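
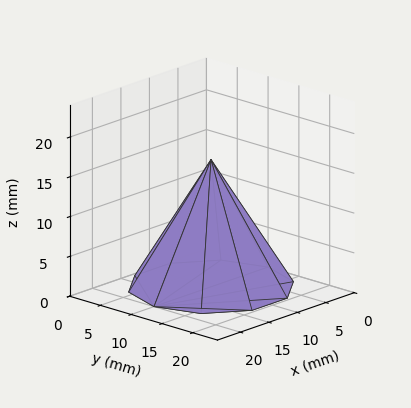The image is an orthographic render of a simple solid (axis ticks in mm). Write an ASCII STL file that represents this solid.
Reading the render: the shape is a regular 10-sided pyramid, base circumscribed radius ≈ 10 mm, apex at z ≈ 16 mm (dimensions read to the nearest mm from the axis ticks). For the STL, each face is triangulated and given an outward normal.

solid part
  facet normal 0.0000 0.0000 -1.0000
    outer loop
      vertex 13.090 19.511 0.000
      vertex 18.090 15.878 0.000
      vertex 20.000 10.000 0.000
    endloop
  endfacet
  facet normal 0.0000 0.0000 -1.0000
    outer loop
      vertex 6.910 19.511 0.000
      vertex 13.090 19.511 0.000
      vertex 20.000 10.000 0.000
    endloop
  endfacet
  facet normal 0.0000 0.0000 -1.0000
    outer loop
      vertex 1.910 15.878 0.000
      vertex 6.910 19.511 0.000
      vertex 20.000 10.000 0.000
    endloop
  endfacet
  facet normal 0.0000 0.0000 -1.0000
    outer loop
      vertex 0.000 10.000 0.000
      vertex 1.910 15.878 0.000
      vertex 20.000 10.000 0.000
    endloop
  endfacet
  facet normal 0.0000 0.0000 -1.0000
    outer loop
      vertex 1.910 4.122 0.000
      vertex 0.000 10.000 0.000
      vertex 20.000 10.000 0.000
    endloop
  endfacet
  facet normal 0.0000 0.0000 -1.0000
    outer loop
      vertex 6.910 0.489 0.000
      vertex 1.910 4.122 0.000
      vertex 20.000 10.000 0.000
    endloop
  endfacet
  facet normal 0.0000 0.0000 -1.0000
    outer loop
      vertex 13.090 0.489 0.000
      vertex 6.910 0.489 0.000
      vertex 20.000 10.000 0.000
    endloop
  endfacet
  facet normal 0.0000 0.0000 -1.0000
    outer loop
      vertex 18.090 4.122 0.000
      vertex 13.090 0.489 0.000
      vertex 20.000 10.000 0.000
    endloop
  endfacet
  facet normal 0.8175 0.2656 0.5110
    outer loop
      vertex 20.000 10.000 0.000
      vertex 18.090 15.878 0.000
      vertex 10.000 10.000 16.000
    endloop
  endfacet
  facet normal 0.5053 0.6954 0.5110
    outer loop
      vertex 18.090 15.878 0.000
      vertex 13.090 19.511 0.000
      vertex 10.000 10.000 16.000
    endloop
  endfacet
  facet normal 0.0000 0.8596 0.5110
    outer loop
      vertex 13.090 19.511 0.000
      vertex 6.910 19.511 0.000
      vertex 10.000 10.000 16.000
    endloop
  endfacet
  facet normal -0.5053 0.6954 0.5110
    outer loop
      vertex 6.910 19.511 0.000
      vertex 1.910 15.878 0.000
      vertex 10.000 10.000 16.000
    endloop
  endfacet
  facet normal -0.8175 0.2656 0.5110
    outer loop
      vertex 1.910 15.878 0.000
      vertex 0.000 10.000 0.000
      vertex 10.000 10.000 16.000
    endloop
  endfacet
  facet normal -0.8175 -0.2656 0.5110
    outer loop
      vertex 0.000 10.000 0.000
      vertex 1.910 4.122 0.000
      vertex 10.000 10.000 16.000
    endloop
  endfacet
  facet normal -0.5053 -0.6954 0.5110
    outer loop
      vertex 1.910 4.122 0.000
      vertex 6.910 0.489 0.000
      vertex 10.000 10.000 16.000
    endloop
  endfacet
  facet normal 0.0000 -0.8596 0.5110
    outer loop
      vertex 6.910 0.489 0.000
      vertex 13.090 0.489 0.000
      vertex 10.000 10.000 16.000
    endloop
  endfacet
  facet normal 0.5053 -0.6954 0.5110
    outer loop
      vertex 13.090 0.489 0.000
      vertex 18.090 4.122 0.000
      vertex 10.000 10.000 16.000
    endloop
  endfacet
  facet normal 0.8175 -0.2656 0.5110
    outer loop
      vertex 18.090 4.122 0.000
      vertex 20.000 10.000 0.000
      vertex 10.000 10.000 16.000
    endloop
  endfacet
endsolid part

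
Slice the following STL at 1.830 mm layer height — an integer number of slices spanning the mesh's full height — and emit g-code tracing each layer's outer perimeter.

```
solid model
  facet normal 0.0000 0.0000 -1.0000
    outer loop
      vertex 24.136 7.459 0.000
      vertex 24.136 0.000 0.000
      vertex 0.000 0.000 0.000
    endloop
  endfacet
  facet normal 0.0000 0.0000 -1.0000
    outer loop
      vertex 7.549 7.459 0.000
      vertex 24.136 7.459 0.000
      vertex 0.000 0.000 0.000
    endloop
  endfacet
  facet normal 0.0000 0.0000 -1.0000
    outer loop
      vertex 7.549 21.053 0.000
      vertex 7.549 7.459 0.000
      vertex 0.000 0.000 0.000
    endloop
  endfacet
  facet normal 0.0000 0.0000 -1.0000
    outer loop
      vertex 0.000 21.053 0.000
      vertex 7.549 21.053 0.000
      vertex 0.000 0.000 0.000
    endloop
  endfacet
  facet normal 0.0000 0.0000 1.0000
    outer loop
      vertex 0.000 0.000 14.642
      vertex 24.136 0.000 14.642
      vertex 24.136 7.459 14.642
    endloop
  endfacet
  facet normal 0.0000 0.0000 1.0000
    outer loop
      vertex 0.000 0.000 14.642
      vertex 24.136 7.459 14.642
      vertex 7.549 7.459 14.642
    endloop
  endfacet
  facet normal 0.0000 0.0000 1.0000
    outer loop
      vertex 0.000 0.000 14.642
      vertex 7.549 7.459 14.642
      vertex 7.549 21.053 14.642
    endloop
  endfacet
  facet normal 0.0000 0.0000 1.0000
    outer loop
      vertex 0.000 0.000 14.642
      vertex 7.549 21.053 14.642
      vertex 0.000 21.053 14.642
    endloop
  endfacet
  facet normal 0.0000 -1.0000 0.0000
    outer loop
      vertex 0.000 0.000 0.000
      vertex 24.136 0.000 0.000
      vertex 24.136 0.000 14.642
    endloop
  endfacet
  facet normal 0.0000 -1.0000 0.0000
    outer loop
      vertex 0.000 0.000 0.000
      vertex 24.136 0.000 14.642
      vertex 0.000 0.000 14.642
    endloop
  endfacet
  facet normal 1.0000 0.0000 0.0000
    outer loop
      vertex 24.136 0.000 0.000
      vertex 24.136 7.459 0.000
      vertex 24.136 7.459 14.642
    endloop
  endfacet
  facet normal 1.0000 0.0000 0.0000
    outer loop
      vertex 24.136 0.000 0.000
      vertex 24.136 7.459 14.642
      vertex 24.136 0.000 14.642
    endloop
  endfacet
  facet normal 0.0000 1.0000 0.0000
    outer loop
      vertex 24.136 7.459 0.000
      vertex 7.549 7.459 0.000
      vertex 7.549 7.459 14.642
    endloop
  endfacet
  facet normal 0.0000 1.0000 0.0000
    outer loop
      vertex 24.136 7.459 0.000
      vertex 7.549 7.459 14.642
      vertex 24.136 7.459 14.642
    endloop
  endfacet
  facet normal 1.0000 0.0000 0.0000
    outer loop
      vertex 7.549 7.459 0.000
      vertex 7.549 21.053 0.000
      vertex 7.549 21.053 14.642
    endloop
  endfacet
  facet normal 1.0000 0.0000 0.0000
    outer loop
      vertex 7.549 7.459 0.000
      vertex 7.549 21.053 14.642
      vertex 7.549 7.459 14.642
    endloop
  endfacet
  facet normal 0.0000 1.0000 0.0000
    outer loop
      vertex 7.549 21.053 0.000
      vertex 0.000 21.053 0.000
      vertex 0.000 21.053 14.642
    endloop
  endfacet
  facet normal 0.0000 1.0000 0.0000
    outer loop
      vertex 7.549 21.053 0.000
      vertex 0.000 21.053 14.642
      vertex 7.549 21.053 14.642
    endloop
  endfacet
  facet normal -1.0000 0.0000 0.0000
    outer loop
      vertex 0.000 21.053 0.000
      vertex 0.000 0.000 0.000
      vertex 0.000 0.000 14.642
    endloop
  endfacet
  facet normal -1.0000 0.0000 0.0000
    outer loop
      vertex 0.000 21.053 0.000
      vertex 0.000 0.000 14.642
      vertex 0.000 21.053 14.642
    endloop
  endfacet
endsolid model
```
; perimeter-only toolpath
G21 ; units = mm
G90 ; absolute positioning
G28 ; home
; layer 1
G0 Z1.830
G0 X0.000 Y0.000
G1 X24.136 Y0.000
G1 X24.136 Y7.459
G1 X7.549 Y7.459
G1 X7.549 Y21.053
G1 X0.000 Y21.053
G1 X0.000 Y0.000
; layer 2
G0 Z3.660
G0 X0.000 Y0.000
G1 X24.136 Y0.000
G1 X24.136 Y7.459
G1 X7.549 Y7.459
G1 X7.549 Y21.053
G1 X0.000 Y21.053
G1 X0.000 Y0.000
; layer 3
G0 Z5.491
G0 X0.000 Y0.000
G1 X24.136 Y0.000
G1 X24.136 Y7.459
G1 X7.549 Y7.459
G1 X7.549 Y21.053
G1 X0.000 Y21.053
G1 X0.000 Y0.000
; layer 4
G0 Z7.321
G0 X0.000 Y0.000
G1 X24.136 Y0.000
G1 X24.136 Y7.459
G1 X7.549 Y7.459
G1 X7.549 Y21.053
G1 X0.000 Y21.053
G1 X0.000 Y0.000
; layer 5
G0 Z9.151
G0 X0.000 Y0.000
G1 X24.136 Y0.000
G1 X24.136 Y7.459
G1 X7.549 Y7.459
G1 X7.549 Y21.053
G1 X0.000 Y21.053
G1 X0.000 Y0.000
; layer 6
G0 Z10.982
G0 X0.000 Y0.000
G1 X24.136 Y0.000
G1 X24.136 Y7.459
G1 X7.549 Y7.459
G1 X7.549 Y21.053
G1 X0.000 Y21.053
G1 X0.000 Y0.000
; layer 7
G0 Z12.812
G0 X0.000 Y0.000
G1 X24.136 Y0.000
G1 X24.136 Y7.459
G1 X7.549 Y7.459
G1 X7.549 Y21.053
G1 X0.000 Y21.053
G1 X0.000 Y0.000
; layer 8
G0 Z14.642
G0 X0.000 Y0.000
G1 X24.136 Y0.000
G1 X24.136 Y7.459
G1 X7.549 Y7.459
G1 X7.549 Y21.053
G1 X0.000 Y21.053
G1 X0.000 Y0.000
M2 ; end

The solid is an L-shaped prism: outer 24.1 × 21.1 mm, arm thicknesses ≈ 7.46 mm (horizontal) and 7.55 mm (vertical), extruded 14.6 mm in z. Slicing at Δz = 1.830 mm — 8 equal slices spanning the solid's height, so layer i sits at z = i·h/8 — gives 8 non-empty perimeters. Each is a 6-segment closed polygon; G0 lifts to the layer z and rapids to the start vertex, then G1 traces the edges.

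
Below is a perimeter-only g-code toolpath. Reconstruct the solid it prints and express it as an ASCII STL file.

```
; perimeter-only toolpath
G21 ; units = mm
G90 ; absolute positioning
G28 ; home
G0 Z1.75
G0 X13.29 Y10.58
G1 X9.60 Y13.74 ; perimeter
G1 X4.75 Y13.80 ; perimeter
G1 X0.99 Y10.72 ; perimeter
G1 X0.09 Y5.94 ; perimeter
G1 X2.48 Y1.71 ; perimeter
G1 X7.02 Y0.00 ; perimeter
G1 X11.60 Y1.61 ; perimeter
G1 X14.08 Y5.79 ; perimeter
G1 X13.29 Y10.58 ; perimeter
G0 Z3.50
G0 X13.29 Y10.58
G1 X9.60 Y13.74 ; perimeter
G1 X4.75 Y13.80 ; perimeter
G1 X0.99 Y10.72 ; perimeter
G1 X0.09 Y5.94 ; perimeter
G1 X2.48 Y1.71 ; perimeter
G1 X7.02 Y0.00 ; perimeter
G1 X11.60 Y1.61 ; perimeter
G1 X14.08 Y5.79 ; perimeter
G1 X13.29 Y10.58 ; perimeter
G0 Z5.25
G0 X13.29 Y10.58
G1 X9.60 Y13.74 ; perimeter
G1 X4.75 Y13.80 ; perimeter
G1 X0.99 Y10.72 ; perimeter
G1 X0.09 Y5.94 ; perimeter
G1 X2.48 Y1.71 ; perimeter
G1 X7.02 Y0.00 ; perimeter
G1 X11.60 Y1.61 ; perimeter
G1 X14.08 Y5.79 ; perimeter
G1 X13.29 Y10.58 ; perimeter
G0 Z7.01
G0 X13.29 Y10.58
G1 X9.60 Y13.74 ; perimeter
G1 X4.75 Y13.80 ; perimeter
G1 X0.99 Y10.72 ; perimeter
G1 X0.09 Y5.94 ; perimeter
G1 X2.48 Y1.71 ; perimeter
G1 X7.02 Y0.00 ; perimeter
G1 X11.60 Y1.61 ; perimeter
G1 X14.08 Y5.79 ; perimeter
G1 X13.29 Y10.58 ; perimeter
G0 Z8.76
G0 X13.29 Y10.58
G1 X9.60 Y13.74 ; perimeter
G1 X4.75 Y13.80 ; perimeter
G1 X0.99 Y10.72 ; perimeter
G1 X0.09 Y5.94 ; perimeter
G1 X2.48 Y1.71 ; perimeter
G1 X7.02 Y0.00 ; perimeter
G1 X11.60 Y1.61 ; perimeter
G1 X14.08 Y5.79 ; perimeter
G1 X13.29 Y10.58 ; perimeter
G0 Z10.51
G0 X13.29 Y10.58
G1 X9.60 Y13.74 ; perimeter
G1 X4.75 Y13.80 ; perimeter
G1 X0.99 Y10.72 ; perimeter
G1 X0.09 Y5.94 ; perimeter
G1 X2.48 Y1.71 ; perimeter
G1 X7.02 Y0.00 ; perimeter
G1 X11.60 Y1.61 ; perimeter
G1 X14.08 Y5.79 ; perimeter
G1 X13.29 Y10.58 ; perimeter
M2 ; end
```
solid part
  facet normal 0.0000 0.0000 -1.0000
    outer loop
      vertex 4.75 13.80 0.00
      vertex 9.60 13.74 0.00
      vertex 13.29 10.58 0.00
    endloop
  endfacet
  facet normal 0.0000 0.0000 -1.0000
    outer loop
      vertex 0.99 10.72 0.00
      vertex 4.75 13.80 0.00
      vertex 13.29 10.58 0.00
    endloop
  endfacet
  facet normal 0.0000 0.0000 -1.0000
    outer loop
      vertex 0.09 5.94 0.00
      vertex 0.99 10.72 0.00
      vertex 13.29 10.58 0.00
    endloop
  endfacet
  facet normal 0.0000 0.0000 -1.0000
    outer loop
      vertex 2.48 1.71 0.00
      vertex 0.09 5.94 0.00
      vertex 13.29 10.58 0.00
    endloop
  endfacet
  facet normal 0.0000 0.0000 -1.0000
    outer loop
      vertex 7.02 0.00 0.00
      vertex 2.48 1.71 0.00
      vertex 13.29 10.58 0.00
    endloop
  endfacet
  facet normal 0.0000 0.0000 -1.0000
    outer loop
      vertex 11.60 1.61 0.00
      vertex 7.02 0.00 0.00
      vertex 13.29 10.58 0.00
    endloop
  endfacet
  facet normal 0.0000 0.0000 -1.0000
    outer loop
      vertex 14.08 5.79 0.00
      vertex 11.60 1.61 0.00
      vertex 13.29 10.58 0.00
    endloop
  endfacet
  facet normal 0.0000 0.0000 1.0000
    outer loop
      vertex 13.29 10.58 10.51
      vertex 9.60 13.74 10.51
      vertex 4.75 13.80 10.51
    endloop
  endfacet
  facet normal 0.0000 0.0000 1.0000
    outer loop
      vertex 13.29 10.58 10.51
      vertex 4.75 13.80 10.51
      vertex 0.99 10.72 10.51
    endloop
  endfacet
  facet normal 0.0000 0.0000 1.0000
    outer loop
      vertex 13.29 10.58 10.51
      vertex 0.99 10.72 10.51
      vertex 0.09 5.94 10.51
    endloop
  endfacet
  facet normal 0.0000 0.0000 1.0000
    outer loop
      vertex 13.29 10.58 10.51
      vertex 0.09 5.94 10.51
      vertex 2.48 1.71 10.51
    endloop
  endfacet
  facet normal 0.0000 0.0000 1.0000
    outer loop
      vertex 13.29 10.58 10.51
      vertex 2.48 1.71 10.51
      vertex 7.02 0.00 10.51
    endloop
  endfacet
  facet normal 0.0000 0.0000 1.0000
    outer loop
      vertex 13.29 10.58 10.51
      vertex 7.02 0.00 10.51
      vertex 11.60 1.61 10.51
    endloop
  endfacet
  facet normal 0.0000 0.0000 1.0000
    outer loop
      vertex 13.29 10.58 10.51
      vertex 11.60 1.61 10.51
      vertex 14.08 5.79 10.51
    endloop
  endfacet
  facet normal 0.6505 0.7595 0.0000
    outer loop
      vertex 13.29 10.58 0.00
      vertex 9.60 13.74 0.00
      vertex 9.60 13.74 10.51
    endloop
  endfacet
  facet normal 0.6505 0.7595 0.0000
    outer loop
      vertex 13.29 10.58 0.00
      vertex 9.60 13.74 10.51
      vertex 13.29 10.58 10.51
    endloop
  endfacet
  facet normal 0.0124 0.9999 0.0000
    outer loop
      vertex 9.60 13.74 0.00
      vertex 4.75 13.80 0.00
      vertex 4.75 13.80 10.51
    endloop
  endfacet
  facet normal 0.0124 0.9999 0.0000
    outer loop
      vertex 9.60 13.74 0.00
      vertex 4.75 13.80 10.51
      vertex 9.60 13.74 10.51
    endloop
  endfacet
  facet normal -0.6337 0.7736 0.0000
    outer loop
      vertex 4.75 13.80 0.00
      vertex 0.99 10.72 0.00
      vertex 0.99 10.72 10.51
    endloop
  endfacet
  facet normal -0.6337 0.7736 0.0000
    outer loop
      vertex 4.75 13.80 0.00
      vertex 0.99 10.72 10.51
      vertex 4.75 13.80 10.51
    endloop
  endfacet
  facet normal -0.9827 0.1850 0.0000
    outer loop
      vertex 0.99 10.72 0.00
      vertex 0.09 5.94 0.00
      vertex 0.09 5.94 10.51
    endloop
  endfacet
  facet normal -0.9827 0.1850 0.0000
    outer loop
      vertex 0.99 10.72 0.00
      vertex 0.09 5.94 10.51
      vertex 0.99 10.72 10.51
    endloop
  endfacet
  facet normal -0.8706 -0.4919 0.0000
    outer loop
      vertex 0.09 5.94 0.00
      vertex 2.48 1.71 0.00
      vertex 2.48 1.71 10.51
    endloop
  endfacet
  facet normal -0.8706 -0.4919 0.0000
    outer loop
      vertex 0.09 5.94 0.00
      vertex 2.48 1.71 10.51
      vertex 0.09 5.94 10.51
    endloop
  endfacet
  facet normal -0.3525 -0.9358 0.0000
    outer loop
      vertex 2.48 1.71 0.00
      vertex 7.02 0.00 0.00
      vertex 7.02 0.00 10.51
    endloop
  endfacet
  facet normal -0.3525 -0.9358 0.0000
    outer loop
      vertex 2.48 1.71 0.00
      vertex 7.02 0.00 10.51
      vertex 2.48 1.71 10.51
    endloop
  endfacet
  facet normal 0.3316 -0.9434 0.0000
    outer loop
      vertex 7.02 0.00 0.00
      vertex 11.60 1.61 0.00
      vertex 11.60 1.61 10.51
    endloop
  endfacet
  facet normal 0.3316 -0.9434 0.0000
    outer loop
      vertex 7.02 0.00 0.00
      vertex 11.60 1.61 10.51
      vertex 7.02 0.00 10.51
    endloop
  endfacet
  facet normal 0.8600 -0.5103 0.0000
    outer loop
      vertex 11.60 1.61 0.00
      vertex 14.08 5.79 0.00
      vertex 14.08 5.79 10.51
    endloop
  endfacet
  facet normal 0.8600 -0.5103 0.0000
    outer loop
      vertex 11.60 1.61 0.00
      vertex 14.08 5.79 10.51
      vertex 11.60 1.61 10.51
    endloop
  endfacet
  facet normal 0.9867 0.1627 0.0000
    outer loop
      vertex 14.08 5.79 0.00
      vertex 13.29 10.58 0.00
      vertex 13.29 10.58 10.51
    endloop
  endfacet
  facet normal 0.9867 0.1627 0.0000
    outer loop
      vertex 14.08 5.79 0.00
      vertex 13.29 10.58 10.51
      vertex 14.08 5.79 10.51
    endloop
  endfacet
endsolid part

The G0 Z moves step by Δz≈1.75 mm. Every layer's G1 loop is the same polygon, so the solid is a straight extrusion of it from z=0 to z≈10.5. Closing with flat bottom and top caps and triangulating gives 32 facets — a regular 9-sided prism (a cylinder approximated with 9 flat sides), circumscribed radius ≈ 7.1 mm, height ≈ 10.5 mm.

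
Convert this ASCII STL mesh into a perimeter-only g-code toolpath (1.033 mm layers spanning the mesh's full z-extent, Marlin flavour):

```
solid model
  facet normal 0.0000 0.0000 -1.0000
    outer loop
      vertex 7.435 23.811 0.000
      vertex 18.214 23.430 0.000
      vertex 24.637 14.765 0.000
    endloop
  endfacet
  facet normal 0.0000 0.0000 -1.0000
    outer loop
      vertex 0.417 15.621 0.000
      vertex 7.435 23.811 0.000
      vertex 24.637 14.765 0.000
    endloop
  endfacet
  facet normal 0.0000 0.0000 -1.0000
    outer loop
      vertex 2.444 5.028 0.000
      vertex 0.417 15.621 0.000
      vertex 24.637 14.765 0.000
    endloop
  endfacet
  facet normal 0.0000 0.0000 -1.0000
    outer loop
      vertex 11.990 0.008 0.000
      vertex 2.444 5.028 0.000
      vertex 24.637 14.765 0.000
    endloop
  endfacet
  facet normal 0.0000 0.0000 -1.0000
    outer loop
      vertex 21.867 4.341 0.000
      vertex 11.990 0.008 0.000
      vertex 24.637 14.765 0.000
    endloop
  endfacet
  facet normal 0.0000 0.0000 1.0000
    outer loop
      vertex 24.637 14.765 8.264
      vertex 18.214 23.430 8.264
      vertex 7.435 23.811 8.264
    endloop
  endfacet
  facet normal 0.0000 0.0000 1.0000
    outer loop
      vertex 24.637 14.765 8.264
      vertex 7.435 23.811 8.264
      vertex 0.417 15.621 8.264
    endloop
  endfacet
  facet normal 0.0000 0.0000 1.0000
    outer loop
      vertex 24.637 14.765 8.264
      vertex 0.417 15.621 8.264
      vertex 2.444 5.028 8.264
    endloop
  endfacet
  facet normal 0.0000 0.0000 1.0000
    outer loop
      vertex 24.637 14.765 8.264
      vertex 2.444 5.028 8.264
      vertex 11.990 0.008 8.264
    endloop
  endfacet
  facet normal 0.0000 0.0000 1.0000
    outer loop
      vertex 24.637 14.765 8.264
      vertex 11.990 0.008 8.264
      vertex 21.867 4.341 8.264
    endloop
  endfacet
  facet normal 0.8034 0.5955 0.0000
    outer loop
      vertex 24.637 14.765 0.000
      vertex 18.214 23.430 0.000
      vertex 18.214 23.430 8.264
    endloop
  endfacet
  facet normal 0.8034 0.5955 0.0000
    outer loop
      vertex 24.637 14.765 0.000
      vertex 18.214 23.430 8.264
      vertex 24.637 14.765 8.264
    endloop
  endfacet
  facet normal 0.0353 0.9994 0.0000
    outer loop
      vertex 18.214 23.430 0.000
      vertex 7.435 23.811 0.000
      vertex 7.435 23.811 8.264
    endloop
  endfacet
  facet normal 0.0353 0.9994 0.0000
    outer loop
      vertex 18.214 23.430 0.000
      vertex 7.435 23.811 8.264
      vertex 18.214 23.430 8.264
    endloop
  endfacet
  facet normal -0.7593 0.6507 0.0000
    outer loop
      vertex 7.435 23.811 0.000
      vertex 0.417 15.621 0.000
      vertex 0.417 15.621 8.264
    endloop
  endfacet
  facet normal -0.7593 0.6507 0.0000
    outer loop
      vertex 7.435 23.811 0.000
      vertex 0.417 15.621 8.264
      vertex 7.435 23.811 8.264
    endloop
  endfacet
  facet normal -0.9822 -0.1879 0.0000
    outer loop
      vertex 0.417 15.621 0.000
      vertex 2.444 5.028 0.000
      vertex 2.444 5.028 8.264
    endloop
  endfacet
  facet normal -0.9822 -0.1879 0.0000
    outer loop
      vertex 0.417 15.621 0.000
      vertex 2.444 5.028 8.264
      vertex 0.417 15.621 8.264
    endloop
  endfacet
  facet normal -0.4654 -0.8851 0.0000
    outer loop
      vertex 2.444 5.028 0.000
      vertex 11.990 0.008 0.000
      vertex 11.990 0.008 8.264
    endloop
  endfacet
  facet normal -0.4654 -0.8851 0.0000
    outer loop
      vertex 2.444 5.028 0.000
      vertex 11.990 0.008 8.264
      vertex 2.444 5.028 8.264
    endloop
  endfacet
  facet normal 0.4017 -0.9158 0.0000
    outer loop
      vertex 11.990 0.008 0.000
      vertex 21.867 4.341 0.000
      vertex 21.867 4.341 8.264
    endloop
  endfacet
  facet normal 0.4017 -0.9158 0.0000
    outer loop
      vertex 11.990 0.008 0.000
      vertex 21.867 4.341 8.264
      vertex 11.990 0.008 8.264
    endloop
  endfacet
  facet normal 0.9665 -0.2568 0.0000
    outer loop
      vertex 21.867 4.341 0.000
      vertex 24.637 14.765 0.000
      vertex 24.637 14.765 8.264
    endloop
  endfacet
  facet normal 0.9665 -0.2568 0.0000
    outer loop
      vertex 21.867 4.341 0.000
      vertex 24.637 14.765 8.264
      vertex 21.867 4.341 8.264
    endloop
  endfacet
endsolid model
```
; perimeter-only toolpath
G21 ; units = mm
G90 ; absolute positioning
G28 ; home
; layer 1
G0 Z1.033
G0 X24.637 Y14.765
G1 X18.214 Y23.430
G1 X7.435 Y23.811
G1 X0.417 Y15.621
G1 X2.444 Y5.028
G1 X11.990 Y0.008
G1 X21.867 Y4.341
G1 X24.637 Y14.765
; layer 2
G0 Z2.066
G0 X24.637 Y14.765
G1 X18.214 Y23.430
G1 X7.435 Y23.811
G1 X0.417 Y15.621
G1 X2.444 Y5.028
G1 X11.990 Y0.008
G1 X21.867 Y4.341
G1 X24.637 Y14.765
; layer 3
G0 Z3.099
G0 X24.637 Y14.765
G1 X18.214 Y23.430
G1 X7.435 Y23.811
G1 X0.417 Y15.621
G1 X2.444 Y5.028
G1 X11.990 Y0.008
G1 X21.867 Y4.341
G1 X24.637 Y14.765
; layer 4
G0 Z4.132
G0 X24.637 Y14.765
G1 X18.214 Y23.430
G1 X7.435 Y23.811
G1 X0.417 Y15.621
G1 X2.444 Y5.028
G1 X11.990 Y0.008
G1 X21.867 Y4.341
G1 X24.637 Y14.765
; layer 5
G0 Z5.165
G0 X24.637 Y14.765
G1 X18.214 Y23.430
G1 X7.435 Y23.811
G1 X0.417 Y15.621
G1 X2.444 Y5.028
G1 X11.990 Y0.008
G1 X21.867 Y4.341
G1 X24.637 Y14.765
; layer 6
G0 Z6.198
G0 X24.637 Y14.765
G1 X18.214 Y23.430
G1 X7.435 Y23.811
G1 X0.417 Y15.621
G1 X2.444 Y5.028
G1 X11.990 Y0.008
G1 X21.867 Y4.341
G1 X24.637 Y14.765
; layer 7
G0 Z7.231
G0 X24.637 Y14.765
G1 X18.214 Y23.430
G1 X7.435 Y23.811
G1 X0.417 Y15.621
G1 X2.444 Y5.028
G1 X11.990 Y0.008
G1 X21.867 Y4.341
G1 X24.637 Y14.765
; layer 8
G0 Z8.264
G0 X24.637 Y14.765
G1 X18.214 Y23.430
G1 X7.435 Y23.811
G1 X0.417 Y15.621
G1 X2.444 Y5.028
G1 X11.990 Y0.008
G1 X21.867 Y4.341
G1 X24.637 Y14.765
M2 ; end

The solid is a regular 7-sided prism (a cylinder approximated with 7 flat sides), circumscribed radius ≈ 12.4 mm, height ≈ 8.26 mm. Slicing at Δz = 1.033 mm — 8 equal slices spanning the solid's height, so layer i sits at z = i·h/8 — gives 8 non-empty perimeters. Each is a 7-segment closed polygon; G0 lifts to the layer z and rapids to the start vertex, then G1 traces the edges.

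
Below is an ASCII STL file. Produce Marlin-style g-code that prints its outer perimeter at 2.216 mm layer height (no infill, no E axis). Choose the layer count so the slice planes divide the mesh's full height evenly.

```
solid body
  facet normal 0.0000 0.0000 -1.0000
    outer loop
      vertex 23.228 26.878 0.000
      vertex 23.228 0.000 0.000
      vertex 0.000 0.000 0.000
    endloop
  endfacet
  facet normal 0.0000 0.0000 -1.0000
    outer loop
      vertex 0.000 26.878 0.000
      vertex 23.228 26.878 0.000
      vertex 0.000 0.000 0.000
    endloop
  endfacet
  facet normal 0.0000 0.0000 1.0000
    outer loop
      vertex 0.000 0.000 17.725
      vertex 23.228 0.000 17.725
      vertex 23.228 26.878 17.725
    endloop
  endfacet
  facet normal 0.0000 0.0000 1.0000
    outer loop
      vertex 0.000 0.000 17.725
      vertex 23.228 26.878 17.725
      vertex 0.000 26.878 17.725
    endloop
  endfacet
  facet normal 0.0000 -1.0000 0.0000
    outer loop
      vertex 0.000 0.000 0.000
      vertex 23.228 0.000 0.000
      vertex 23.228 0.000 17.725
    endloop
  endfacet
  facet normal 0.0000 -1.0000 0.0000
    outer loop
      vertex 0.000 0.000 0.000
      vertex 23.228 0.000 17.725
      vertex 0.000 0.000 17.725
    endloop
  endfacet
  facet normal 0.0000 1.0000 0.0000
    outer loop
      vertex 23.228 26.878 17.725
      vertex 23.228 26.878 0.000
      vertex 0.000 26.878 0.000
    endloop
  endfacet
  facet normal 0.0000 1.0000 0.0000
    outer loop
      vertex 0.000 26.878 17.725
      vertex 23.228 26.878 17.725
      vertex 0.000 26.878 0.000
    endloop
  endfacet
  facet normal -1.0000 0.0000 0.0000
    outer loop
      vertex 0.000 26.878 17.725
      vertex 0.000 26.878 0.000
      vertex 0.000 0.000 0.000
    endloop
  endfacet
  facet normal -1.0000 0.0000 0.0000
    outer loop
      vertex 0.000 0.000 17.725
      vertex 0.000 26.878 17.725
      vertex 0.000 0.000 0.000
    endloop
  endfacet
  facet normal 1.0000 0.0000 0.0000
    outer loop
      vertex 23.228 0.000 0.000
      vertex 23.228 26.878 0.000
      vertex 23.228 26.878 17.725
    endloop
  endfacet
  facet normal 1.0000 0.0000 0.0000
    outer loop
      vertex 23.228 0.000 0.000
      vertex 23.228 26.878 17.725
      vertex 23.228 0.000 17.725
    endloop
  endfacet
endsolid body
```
; perimeter-only toolpath
G21 ; units = mm
G90 ; absolute positioning
G28 ; home
; layer 1
G0 Z2.216
G0 X0.000 Y0.000
G1 X23.228 Y0.000
G1 X23.228 Y26.878
G1 X0.000 Y26.878
G1 X0.000 Y0.000
; layer 2
G0 Z4.431
G0 X0.000 Y0.000
G1 X23.228 Y0.000
G1 X23.228 Y26.878
G1 X0.000 Y26.878
G1 X0.000 Y0.000
; layer 3
G0 Z6.647
G0 X0.000 Y0.000
G1 X23.228 Y0.000
G1 X23.228 Y26.878
G1 X0.000 Y26.878
G1 X0.000 Y0.000
; layer 4
G0 Z8.863
G0 X0.000 Y0.000
G1 X23.228 Y0.000
G1 X23.228 Y26.878
G1 X0.000 Y26.878
G1 X0.000 Y0.000
; layer 5
G0 Z11.078
G0 X0.000 Y0.000
G1 X23.228 Y0.000
G1 X23.228 Y26.878
G1 X0.000 Y26.878
G1 X0.000 Y0.000
; layer 6
G0 Z13.294
G0 X0.000 Y0.000
G1 X23.228 Y0.000
G1 X23.228 Y26.878
G1 X0.000 Y26.878
G1 X0.000 Y0.000
; layer 7
G0 Z15.509
G0 X0.000 Y0.000
G1 X23.228 Y0.000
G1 X23.228 Y26.878
G1 X0.000 Y26.878
G1 X0.000 Y0.000
; layer 8
G0 Z17.725
G0 X0.000 Y0.000
G1 X23.228 Y0.000
G1 X23.228 Y26.878
G1 X0.000 Y26.878
G1 X0.000 Y0.000
M2 ; end

The solid is a rectangular box, roughly 23.2 × 26.9 mm footprint and 17.7 mm tall. Slicing at Δz = 2.216 mm — 8 equal slices spanning the solid's height, so layer i sits at z = i·h/8 — gives 8 non-empty perimeters. Each is a 4-segment closed polygon; G0 lifts to the layer z and rapids to the start vertex, then G1 traces the edges.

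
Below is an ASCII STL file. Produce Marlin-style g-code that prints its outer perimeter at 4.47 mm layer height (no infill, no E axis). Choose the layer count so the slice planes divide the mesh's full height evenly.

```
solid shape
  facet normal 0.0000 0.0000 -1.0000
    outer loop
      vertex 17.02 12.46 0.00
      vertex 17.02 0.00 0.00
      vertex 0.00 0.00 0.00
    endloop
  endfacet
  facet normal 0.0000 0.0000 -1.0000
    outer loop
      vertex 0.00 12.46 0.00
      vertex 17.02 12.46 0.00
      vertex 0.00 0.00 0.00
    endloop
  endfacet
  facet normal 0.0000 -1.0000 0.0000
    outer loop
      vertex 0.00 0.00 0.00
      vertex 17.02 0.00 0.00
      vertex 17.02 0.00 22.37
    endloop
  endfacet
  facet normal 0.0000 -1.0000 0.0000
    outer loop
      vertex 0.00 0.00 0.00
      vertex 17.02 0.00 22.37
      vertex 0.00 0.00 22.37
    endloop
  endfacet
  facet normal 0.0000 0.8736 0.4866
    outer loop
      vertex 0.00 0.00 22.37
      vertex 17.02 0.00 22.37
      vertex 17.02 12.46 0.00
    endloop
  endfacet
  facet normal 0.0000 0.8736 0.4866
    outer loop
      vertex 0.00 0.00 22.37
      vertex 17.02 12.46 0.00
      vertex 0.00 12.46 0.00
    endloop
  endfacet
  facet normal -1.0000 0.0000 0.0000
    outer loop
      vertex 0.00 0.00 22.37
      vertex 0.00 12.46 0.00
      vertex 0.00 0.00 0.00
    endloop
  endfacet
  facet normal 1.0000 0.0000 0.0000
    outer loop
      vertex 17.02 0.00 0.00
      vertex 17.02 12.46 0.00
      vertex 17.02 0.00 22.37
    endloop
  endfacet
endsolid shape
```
; perimeter-only toolpath
G21 ; units = mm
G90 ; absolute positioning
G28 ; home
; layer 1
G0 Z4.47
G0 X0.00 Y0.00
G1 X17.02 Y0.00
G1 X17.02 Y9.97
G1 X0.00 Y9.97
G1 X0.00 Y0.00
; layer 2
G0 Z8.95
G0 X0.00 Y0.00
G1 X17.02 Y0.00
G1 X17.02 Y7.48
G1 X0.00 Y7.48
G1 X0.00 Y0.00
; layer 3
G0 Z13.42
G0 X0.00 Y0.00
G1 X17.02 Y0.00
G1 X17.02 Y4.98
G1 X0.00 Y4.98
G1 X0.00 Y0.00
; layer 4
G0 Z17.90
G0 X0.00 Y0.00
G1 X17.02 Y0.00
G1 X17.02 Y2.49
G1 X0.00 Y2.49
G1 X0.00 Y0.00
M2 ; end

The solid is a wedge (ramp): 17 × 12.5 mm base, rising to 22.4 mm along the y=0 edge and sloping linearly to z=0 at y=12.5. Slicing at Δz = 4.47 mm — 5 equal slices spanning the solid's height, so layer i sits at z = i·h/5 — gives 4 non-empty perimeters. Each is a 4-segment closed polygon; G0 lifts to the layer z and rapids to the start vertex, then G1 traces the edges. The cross-section shrinks linearly with z (the slice at the apex is degenerate and omitted).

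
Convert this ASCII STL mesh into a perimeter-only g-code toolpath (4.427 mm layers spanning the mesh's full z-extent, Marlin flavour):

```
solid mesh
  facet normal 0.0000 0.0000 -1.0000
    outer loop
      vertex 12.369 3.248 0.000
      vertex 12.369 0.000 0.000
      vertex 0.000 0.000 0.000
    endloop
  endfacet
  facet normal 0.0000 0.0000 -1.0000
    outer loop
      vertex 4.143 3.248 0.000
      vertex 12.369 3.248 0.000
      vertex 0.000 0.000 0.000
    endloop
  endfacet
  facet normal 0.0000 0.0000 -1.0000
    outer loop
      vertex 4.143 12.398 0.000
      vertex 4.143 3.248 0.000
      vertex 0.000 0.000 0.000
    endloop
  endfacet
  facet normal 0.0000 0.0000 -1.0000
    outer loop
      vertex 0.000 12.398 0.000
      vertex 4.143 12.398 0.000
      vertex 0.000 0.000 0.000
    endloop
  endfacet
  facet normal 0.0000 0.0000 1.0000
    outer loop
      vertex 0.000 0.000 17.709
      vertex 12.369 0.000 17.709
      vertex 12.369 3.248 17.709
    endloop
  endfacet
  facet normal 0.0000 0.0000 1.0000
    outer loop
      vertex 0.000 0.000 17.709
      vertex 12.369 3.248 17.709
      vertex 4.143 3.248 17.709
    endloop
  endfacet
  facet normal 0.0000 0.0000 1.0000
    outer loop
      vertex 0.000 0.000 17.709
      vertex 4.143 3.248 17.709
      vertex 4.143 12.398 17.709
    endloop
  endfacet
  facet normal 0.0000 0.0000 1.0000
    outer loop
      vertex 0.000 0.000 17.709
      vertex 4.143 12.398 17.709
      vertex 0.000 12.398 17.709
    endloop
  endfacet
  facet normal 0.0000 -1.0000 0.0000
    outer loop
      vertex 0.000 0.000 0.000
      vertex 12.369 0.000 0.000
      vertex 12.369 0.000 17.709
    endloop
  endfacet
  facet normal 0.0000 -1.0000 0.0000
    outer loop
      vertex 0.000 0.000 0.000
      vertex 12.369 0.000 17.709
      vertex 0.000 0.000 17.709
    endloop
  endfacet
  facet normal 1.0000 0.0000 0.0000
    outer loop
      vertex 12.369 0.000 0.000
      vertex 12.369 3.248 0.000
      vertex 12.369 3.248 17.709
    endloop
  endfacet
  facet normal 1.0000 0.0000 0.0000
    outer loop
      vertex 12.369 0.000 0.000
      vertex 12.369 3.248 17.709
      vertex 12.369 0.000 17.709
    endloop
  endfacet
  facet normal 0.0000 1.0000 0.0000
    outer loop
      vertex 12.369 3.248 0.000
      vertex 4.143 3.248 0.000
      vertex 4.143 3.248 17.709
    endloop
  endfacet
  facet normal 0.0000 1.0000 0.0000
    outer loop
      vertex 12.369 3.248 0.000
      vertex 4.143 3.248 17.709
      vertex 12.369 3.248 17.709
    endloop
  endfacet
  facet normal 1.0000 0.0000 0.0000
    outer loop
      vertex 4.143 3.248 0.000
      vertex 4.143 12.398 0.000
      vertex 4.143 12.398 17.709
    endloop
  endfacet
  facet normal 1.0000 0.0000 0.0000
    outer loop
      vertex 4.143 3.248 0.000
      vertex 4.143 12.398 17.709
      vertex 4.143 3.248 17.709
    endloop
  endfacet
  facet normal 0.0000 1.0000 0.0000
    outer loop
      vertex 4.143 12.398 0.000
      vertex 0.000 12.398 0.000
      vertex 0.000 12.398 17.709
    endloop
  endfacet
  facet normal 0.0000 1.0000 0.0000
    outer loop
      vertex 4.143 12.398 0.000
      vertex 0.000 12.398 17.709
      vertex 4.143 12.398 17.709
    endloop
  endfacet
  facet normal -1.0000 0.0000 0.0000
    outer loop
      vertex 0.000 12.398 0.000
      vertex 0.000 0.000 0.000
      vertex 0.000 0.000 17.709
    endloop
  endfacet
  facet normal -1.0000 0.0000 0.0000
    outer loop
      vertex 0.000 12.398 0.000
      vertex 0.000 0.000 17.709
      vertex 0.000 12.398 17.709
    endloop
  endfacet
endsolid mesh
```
; perimeter-only toolpath
G21 ; units = mm
G90 ; absolute positioning
G28 ; home
; layer 1
G0 Z4.427
G0 X0.000 Y0.000
G1 X12.369 Y0.000
G1 X12.369 Y3.248
G1 X4.143 Y3.248
G1 X4.143 Y12.398
G1 X0.000 Y12.398
G1 X0.000 Y0.000
; layer 2
G0 Z8.854
G0 X0.000 Y0.000
G1 X12.369 Y0.000
G1 X12.369 Y3.248
G1 X4.143 Y3.248
G1 X4.143 Y12.398
G1 X0.000 Y12.398
G1 X0.000 Y0.000
; layer 3
G0 Z13.282
G0 X0.000 Y0.000
G1 X12.369 Y0.000
G1 X12.369 Y3.248
G1 X4.143 Y3.248
G1 X4.143 Y12.398
G1 X0.000 Y12.398
G1 X0.000 Y0.000
; layer 4
G0 Z17.709
G0 X0.000 Y0.000
G1 X12.369 Y0.000
G1 X12.369 Y3.248
G1 X4.143 Y3.248
G1 X4.143 Y12.398
G1 X0.000 Y12.398
G1 X0.000 Y0.000
M2 ; end

The solid is an L-shaped prism: outer 12.4 × 12.4 mm, arm thicknesses ≈ 3.25 mm (horizontal) and 4.14 mm (vertical), extruded 17.7 mm in z. Slicing at Δz = 4.427 mm — 4 equal slices spanning the solid's height, so layer i sits at z = i·h/4 — gives 4 non-empty perimeters. Each is a 6-segment closed polygon; G0 lifts to the layer z and rapids to the start vertex, then G1 traces the edges.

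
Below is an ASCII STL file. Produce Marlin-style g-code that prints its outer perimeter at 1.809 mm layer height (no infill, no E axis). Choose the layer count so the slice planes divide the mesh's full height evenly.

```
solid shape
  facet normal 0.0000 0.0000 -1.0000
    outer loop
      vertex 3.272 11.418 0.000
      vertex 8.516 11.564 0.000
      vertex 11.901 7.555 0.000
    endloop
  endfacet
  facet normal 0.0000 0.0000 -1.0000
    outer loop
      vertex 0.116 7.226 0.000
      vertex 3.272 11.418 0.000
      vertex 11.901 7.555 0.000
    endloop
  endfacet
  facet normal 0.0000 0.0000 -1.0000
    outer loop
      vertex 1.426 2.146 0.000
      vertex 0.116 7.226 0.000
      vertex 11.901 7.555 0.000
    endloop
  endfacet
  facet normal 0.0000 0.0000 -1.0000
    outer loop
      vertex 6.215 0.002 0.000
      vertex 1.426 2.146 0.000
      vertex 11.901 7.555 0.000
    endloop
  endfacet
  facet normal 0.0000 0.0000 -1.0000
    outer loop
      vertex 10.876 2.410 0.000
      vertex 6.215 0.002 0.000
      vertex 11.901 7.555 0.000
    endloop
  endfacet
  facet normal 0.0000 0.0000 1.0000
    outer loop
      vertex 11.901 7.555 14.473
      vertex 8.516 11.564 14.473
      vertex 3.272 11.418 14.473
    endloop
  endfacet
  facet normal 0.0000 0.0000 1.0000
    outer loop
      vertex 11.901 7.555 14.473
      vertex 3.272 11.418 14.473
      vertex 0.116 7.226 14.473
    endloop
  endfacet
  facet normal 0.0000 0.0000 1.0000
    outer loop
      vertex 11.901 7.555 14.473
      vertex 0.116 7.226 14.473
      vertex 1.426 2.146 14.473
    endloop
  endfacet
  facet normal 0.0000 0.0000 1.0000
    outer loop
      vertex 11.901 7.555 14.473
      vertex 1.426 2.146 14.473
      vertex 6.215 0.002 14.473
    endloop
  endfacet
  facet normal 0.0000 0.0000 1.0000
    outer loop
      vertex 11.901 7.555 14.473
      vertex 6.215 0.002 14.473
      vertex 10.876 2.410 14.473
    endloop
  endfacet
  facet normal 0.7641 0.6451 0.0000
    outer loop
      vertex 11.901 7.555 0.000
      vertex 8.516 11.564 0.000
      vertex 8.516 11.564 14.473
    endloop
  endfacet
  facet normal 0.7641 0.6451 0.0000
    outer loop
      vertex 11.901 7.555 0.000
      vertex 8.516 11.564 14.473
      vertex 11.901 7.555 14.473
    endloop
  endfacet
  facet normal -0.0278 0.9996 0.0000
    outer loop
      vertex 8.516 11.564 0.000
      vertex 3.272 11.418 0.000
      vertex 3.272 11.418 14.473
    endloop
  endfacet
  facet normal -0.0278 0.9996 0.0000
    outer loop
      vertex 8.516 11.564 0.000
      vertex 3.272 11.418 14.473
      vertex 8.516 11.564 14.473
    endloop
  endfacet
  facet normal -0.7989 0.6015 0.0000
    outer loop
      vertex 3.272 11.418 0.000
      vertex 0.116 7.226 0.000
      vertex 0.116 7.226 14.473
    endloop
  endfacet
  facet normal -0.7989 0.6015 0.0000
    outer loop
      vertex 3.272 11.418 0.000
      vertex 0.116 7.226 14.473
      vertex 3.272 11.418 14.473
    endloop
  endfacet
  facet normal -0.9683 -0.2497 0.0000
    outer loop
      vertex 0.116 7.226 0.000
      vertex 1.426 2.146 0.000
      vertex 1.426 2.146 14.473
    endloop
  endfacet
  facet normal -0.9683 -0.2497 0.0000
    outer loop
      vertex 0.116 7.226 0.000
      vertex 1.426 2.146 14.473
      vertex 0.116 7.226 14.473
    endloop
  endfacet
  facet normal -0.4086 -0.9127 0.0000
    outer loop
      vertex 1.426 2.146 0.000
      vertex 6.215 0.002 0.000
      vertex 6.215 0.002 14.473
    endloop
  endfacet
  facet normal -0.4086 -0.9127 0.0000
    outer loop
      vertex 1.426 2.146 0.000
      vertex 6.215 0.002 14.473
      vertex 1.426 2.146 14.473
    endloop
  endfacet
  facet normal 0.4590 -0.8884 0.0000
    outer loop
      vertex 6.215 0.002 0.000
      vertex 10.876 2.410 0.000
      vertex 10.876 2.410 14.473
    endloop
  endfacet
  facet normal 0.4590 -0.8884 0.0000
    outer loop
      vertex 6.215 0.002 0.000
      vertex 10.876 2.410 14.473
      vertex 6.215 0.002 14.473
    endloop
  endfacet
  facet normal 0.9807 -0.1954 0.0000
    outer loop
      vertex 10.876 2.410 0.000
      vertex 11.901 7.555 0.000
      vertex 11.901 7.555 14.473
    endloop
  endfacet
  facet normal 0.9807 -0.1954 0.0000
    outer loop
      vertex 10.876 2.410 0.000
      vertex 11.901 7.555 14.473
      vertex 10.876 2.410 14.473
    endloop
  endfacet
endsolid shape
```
; perimeter-only toolpath
G21 ; units = mm
G90 ; absolute positioning
G28 ; home
; layer 1
G0 Z1.809
G0 X11.901 Y7.555
G1 X8.516 Y11.564
G1 X3.272 Y11.418
G1 X0.116 Y7.226
G1 X1.426 Y2.146
G1 X6.215 Y0.002
G1 X10.876 Y2.410
G1 X11.901 Y7.555
; layer 2
G0 Z3.618
G0 X11.901 Y7.555
G1 X8.516 Y11.564
G1 X3.272 Y11.418
G1 X0.116 Y7.226
G1 X1.426 Y2.146
G1 X6.215 Y0.002
G1 X10.876 Y2.410
G1 X11.901 Y7.555
; layer 3
G0 Z5.427
G0 X11.901 Y7.555
G1 X8.516 Y11.564
G1 X3.272 Y11.418
G1 X0.116 Y7.226
G1 X1.426 Y2.146
G1 X6.215 Y0.002
G1 X10.876 Y2.410
G1 X11.901 Y7.555
; layer 4
G0 Z7.237
G0 X11.901 Y7.555
G1 X8.516 Y11.564
G1 X3.272 Y11.418
G1 X0.116 Y7.226
G1 X1.426 Y2.146
G1 X6.215 Y0.002
G1 X10.876 Y2.410
G1 X11.901 Y7.555
; layer 5
G0 Z9.046
G0 X11.901 Y7.555
G1 X8.516 Y11.564
G1 X3.272 Y11.418
G1 X0.116 Y7.226
G1 X1.426 Y2.146
G1 X6.215 Y0.002
G1 X10.876 Y2.410
G1 X11.901 Y7.555
; layer 6
G0 Z10.855
G0 X11.901 Y7.555
G1 X8.516 Y11.564
G1 X3.272 Y11.418
G1 X0.116 Y7.226
G1 X1.426 Y2.146
G1 X6.215 Y0.002
G1 X10.876 Y2.410
G1 X11.901 Y7.555
; layer 7
G0 Z12.664
G0 X11.901 Y7.555
G1 X8.516 Y11.564
G1 X3.272 Y11.418
G1 X0.116 Y7.226
G1 X1.426 Y2.146
G1 X6.215 Y0.002
G1 X10.876 Y2.410
G1 X11.901 Y7.555
; layer 8
G0 Z14.473
G0 X11.901 Y7.555
G1 X8.516 Y11.564
G1 X3.272 Y11.418
G1 X0.116 Y7.226
G1 X1.426 Y2.146
G1 X6.215 Y0.002
G1 X10.876 Y2.410
G1 X11.901 Y7.555
M2 ; end

The solid is a regular 7-sided prism (a cylinder approximated with 7 flat sides), circumscribed radius ≈ 6.05 mm, height ≈ 14.5 mm. Slicing at Δz = 1.809 mm — 8 equal slices spanning the solid's height, so layer i sits at z = i·h/8 — gives 8 non-empty perimeters. Each is a 7-segment closed polygon; G0 lifts to the layer z and rapids to the start vertex, then G1 traces the edges.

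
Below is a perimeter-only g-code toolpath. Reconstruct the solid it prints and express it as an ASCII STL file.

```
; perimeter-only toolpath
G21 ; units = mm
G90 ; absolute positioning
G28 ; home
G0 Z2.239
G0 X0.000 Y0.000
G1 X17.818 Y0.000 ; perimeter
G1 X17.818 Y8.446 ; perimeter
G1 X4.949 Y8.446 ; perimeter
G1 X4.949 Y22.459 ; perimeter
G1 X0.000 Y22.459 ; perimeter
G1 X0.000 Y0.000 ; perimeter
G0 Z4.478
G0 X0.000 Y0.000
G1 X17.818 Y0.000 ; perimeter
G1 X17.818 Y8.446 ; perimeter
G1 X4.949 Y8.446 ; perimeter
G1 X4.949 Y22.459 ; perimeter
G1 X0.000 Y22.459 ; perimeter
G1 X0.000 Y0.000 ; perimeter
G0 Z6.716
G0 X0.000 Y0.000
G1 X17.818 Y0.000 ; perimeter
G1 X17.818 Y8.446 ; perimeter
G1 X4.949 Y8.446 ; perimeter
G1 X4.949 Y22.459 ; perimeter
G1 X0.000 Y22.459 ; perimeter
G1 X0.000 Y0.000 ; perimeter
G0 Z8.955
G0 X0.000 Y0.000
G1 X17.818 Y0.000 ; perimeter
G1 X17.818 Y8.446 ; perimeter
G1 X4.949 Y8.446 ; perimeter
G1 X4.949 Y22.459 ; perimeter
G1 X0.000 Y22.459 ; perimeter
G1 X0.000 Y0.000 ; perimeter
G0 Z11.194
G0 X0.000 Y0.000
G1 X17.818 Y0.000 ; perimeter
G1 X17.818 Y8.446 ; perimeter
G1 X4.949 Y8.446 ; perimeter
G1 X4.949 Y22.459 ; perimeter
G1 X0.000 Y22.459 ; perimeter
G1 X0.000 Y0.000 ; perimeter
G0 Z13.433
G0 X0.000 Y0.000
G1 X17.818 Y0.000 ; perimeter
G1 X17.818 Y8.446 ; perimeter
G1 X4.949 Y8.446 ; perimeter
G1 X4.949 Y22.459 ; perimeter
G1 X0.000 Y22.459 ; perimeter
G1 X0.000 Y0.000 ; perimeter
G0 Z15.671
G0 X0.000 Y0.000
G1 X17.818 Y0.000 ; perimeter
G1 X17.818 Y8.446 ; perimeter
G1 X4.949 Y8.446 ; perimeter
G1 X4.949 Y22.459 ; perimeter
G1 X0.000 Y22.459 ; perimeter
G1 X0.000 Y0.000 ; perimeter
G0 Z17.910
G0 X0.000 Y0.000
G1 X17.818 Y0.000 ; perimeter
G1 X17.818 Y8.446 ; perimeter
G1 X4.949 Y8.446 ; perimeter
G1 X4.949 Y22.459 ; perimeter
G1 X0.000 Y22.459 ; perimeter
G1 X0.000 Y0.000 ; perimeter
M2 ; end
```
solid part
  facet normal 0.0000 0.0000 -1.0000
    outer loop
      vertex 17.818 8.446 0.000
      vertex 17.818 0.000 0.000
      vertex 0.000 0.000 0.000
    endloop
  endfacet
  facet normal 0.0000 0.0000 -1.0000
    outer loop
      vertex 4.949 8.446 0.000
      vertex 17.818 8.446 0.000
      vertex 0.000 0.000 0.000
    endloop
  endfacet
  facet normal 0.0000 0.0000 -1.0000
    outer loop
      vertex 4.949 22.459 0.000
      vertex 4.949 8.446 0.000
      vertex 0.000 0.000 0.000
    endloop
  endfacet
  facet normal 0.0000 0.0000 -1.0000
    outer loop
      vertex 0.000 22.459 0.000
      vertex 4.949 22.459 0.000
      vertex 0.000 0.000 0.000
    endloop
  endfacet
  facet normal 0.0000 0.0000 1.0000
    outer loop
      vertex 0.000 0.000 17.910
      vertex 17.818 0.000 17.910
      vertex 17.818 8.446 17.910
    endloop
  endfacet
  facet normal 0.0000 0.0000 1.0000
    outer loop
      vertex 0.000 0.000 17.910
      vertex 17.818 8.446 17.910
      vertex 4.949 8.446 17.910
    endloop
  endfacet
  facet normal 0.0000 0.0000 1.0000
    outer loop
      vertex 0.000 0.000 17.910
      vertex 4.949 8.446 17.910
      vertex 4.949 22.459 17.910
    endloop
  endfacet
  facet normal 0.0000 0.0000 1.0000
    outer loop
      vertex 0.000 0.000 17.910
      vertex 4.949 22.459 17.910
      vertex 0.000 22.459 17.910
    endloop
  endfacet
  facet normal 0.0000 -1.0000 0.0000
    outer loop
      vertex 0.000 0.000 0.000
      vertex 17.818 0.000 0.000
      vertex 17.818 0.000 17.910
    endloop
  endfacet
  facet normal 0.0000 -1.0000 0.0000
    outer loop
      vertex 0.000 0.000 0.000
      vertex 17.818 0.000 17.910
      vertex 0.000 0.000 17.910
    endloop
  endfacet
  facet normal 1.0000 0.0000 0.0000
    outer loop
      vertex 17.818 0.000 0.000
      vertex 17.818 8.446 0.000
      vertex 17.818 8.446 17.910
    endloop
  endfacet
  facet normal 1.0000 0.0000 0.0000
    outer loop
      vertex 17.818 0.000 0.000
      vertex 17.818 8.446 17.910
      vertex 17.818 0.000 17.910
    endloop
  endfacet
  facet normal 0.0000 1.0000 0.0000
    outer loop
      vertex 17.818 8.446 0.000
      vertex 4.949 8.446 0.000
      vertex 4.949 8.446 17.910
    endloop
  endfacet
  facet normal 0.0000 1.0000 0.0000
    outer loop
      vertex 17.818 8.446 0.000
      vertex 4.949 8.446 17.910
      vertex 17.818 8.446 17.910
    endloop
  endfacet
  facet normal 1.0000 0.0000 0.0000
    outer loop
      vertex 4.949 8.446 0.000
      vertex 4.949 22.459 0.000
      vertex 4.949 22.459 17.910
    endloop
  endfacet
  facet normal 1.0000 0.0000 0.0000
    outer loop
      vertex 4.949 8.446 0.000
      vertex 4.949 22.459 17.910
      vertex 4.949 8.446 17.910
    endloop
  endfacet
  facet normal 0.0000 1.0000 0.0000
    outer loop
      vertex 4.949 22.459 0.000
      vertex 0.000 22.459 0.000
      vertex 0.000 22.459 17.910
    endloop
  endfacet
  facet normal 0.0000 1.0000 0.0000
    outer loop
      vertex 4.949 22.459 0.000
      vertex 0.000 22.459 17.910
      vertex 4.949 22.459 17.910
    endloop
  endfacet
  facet normal -1.0000 0.0000 0.0000
    outer loop
      vertex 0.000 22.459 0.000
      vertex 0.000 0.000 0.000
      vertex 0.000 0.000 17.910
    endloop
  endfacet
  facet normal -1.0000 0.0000 0.0000
    outer loop
      vertex 0.000 22.459 0.000
      vertex 0.000 0.000 17.910
      vertex 0.000 22.459 17.910
    endloop
  endfacet
endsolid part

The G0 Z moves step by Δz≈2.239 mm. Every layer's G1 loop is the same polygon, so the solid is a straight extrusion of it from z=0 to z≈17.9. Closing with flat bottom and top caps and triangulating gives 20 facets — an L-shaped prism: outer 17.8 × 22.5 mm, arm thicknesses ≈ 8.45 mm (horizontal) and 4.95 mm (vertical), extruded 17.9 mm in z.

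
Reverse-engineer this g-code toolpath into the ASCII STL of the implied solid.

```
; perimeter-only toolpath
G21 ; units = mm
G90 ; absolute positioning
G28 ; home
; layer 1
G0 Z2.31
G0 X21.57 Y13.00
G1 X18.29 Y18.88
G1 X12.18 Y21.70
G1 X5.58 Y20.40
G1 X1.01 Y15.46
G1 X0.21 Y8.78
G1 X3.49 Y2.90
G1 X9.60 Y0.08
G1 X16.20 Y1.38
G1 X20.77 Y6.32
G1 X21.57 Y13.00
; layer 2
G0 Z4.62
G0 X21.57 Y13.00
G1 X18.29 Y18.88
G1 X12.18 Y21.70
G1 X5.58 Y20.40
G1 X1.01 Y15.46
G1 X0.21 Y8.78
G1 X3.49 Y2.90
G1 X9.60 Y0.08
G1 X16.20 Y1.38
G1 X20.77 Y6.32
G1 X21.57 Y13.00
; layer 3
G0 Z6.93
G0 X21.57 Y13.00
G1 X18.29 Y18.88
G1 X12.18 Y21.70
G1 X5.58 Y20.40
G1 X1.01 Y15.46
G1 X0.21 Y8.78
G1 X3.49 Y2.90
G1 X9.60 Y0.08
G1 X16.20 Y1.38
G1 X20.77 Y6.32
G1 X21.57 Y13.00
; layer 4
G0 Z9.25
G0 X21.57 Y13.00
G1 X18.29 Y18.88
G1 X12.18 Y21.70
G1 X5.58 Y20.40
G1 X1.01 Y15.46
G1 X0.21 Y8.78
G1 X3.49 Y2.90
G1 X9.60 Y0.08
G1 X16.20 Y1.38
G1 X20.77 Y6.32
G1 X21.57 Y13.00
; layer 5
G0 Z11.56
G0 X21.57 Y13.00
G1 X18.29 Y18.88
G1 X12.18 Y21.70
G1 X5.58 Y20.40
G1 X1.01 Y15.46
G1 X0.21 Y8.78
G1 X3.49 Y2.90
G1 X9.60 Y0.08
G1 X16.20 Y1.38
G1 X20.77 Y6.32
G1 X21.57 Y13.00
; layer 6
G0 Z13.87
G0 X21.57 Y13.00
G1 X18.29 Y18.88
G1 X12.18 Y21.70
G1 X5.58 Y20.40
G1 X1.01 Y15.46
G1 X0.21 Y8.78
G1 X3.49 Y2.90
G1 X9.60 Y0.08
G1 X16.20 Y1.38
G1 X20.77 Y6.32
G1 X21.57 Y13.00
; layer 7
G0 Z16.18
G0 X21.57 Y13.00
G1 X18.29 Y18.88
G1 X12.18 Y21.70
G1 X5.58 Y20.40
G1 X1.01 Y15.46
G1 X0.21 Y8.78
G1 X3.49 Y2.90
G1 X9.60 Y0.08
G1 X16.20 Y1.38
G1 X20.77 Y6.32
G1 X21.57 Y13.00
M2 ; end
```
solid part
  facet normal 0.0000 0.0000 -1.0000
    outer loop
      vertex 12.18 21.70 0.00
      vertex 18.29 18.88 0.00
      vertex 21.57 13.00 0.00
    endloop
  endfacet
  facet normal 0.0000 0.0000 -1.0000
    outer loop
      vertex 5.58 20.40 0.00
      vertex 12.18 21.70 0.00
      vertex 21.57 13.00 0.00
    endloop
  endfacet
  facet normal 0.0000 0.0000 -1.0000
    outer loop
      vertex 1.01 15.46 0.00
      vertex 5.58 20.40 0.00
      vertex 21.57 13.00 0.00
    endloop
  endfacet
  facet normal 0.0000 0.0000 -1.0000
    outer loop
      vertex 0.21 8.78 0.00
      vertex 1.01 15.46 0.00
      vertex 21.57 13.00 0.00
    endloop
  endfacet
  facet normal 0.0000 0.0000 -1.0000
    outer loop
      vertex 3.49 2.90 0.00
      vertex 0.21 8.78 0.00
      vertex 21.57 13.00 0.00
    endloop
  endfacet
  facet normal 0.0000 0.0000 -1.0000
    outer loop
      vertex 9.60 0.08 0.00
      vertex 3.49 2.90 0.00
      vertex 21.57 13.00 0.00
    endloop
  endfacet
  facet normal 0.0000 0.0000 -1.0000
    outer loop
      vertex 16.20 1.38 0.00
      vertex 9.60 0.08 0.00
      vertex 21.57 13.00 0.00
    endloop
  endfacet
  facet normal 0.0000 0.0000 -1.0000
    outer loop
      vertex 20.77 6.32 0.00
      vertex 16.20 1.38 0.00
      vertex 21.57 13.00 0.00
    endloop
  endfacet
  facet normal 0.0000 0.0000 1.0000
    outer loop
      vertex 21.57 13.00 16.18
      vertex 18.29 18.88 16.18
      vertex 12.18 21.70 16.18
    endloop
  endfacet
  facet normal 0.0000 0.0000 1.0000
    outer loop
      vertex 21.57 13.00 16.18
      vertex 12.18 21.70 16.18
      vertex 5.58 20.40 16.18
    endloop
  endfacet
  facet normal 0.0000 0.0000 1.0000
    outer loop
      vertex 21.57 13.00 16.18
      vertex 5.58 20.40 16.18
      vertex 1.01 15.46 16.18
    endloop
  endfacet
  facet normal 0.0000 0.0000 1.0000
    outer loop
      vertex 21.57 13.00 16.18
      vertex 1.01 15.46 16.18
      vertex 0.21 8.78 16.18
    endloop
  endfacet
  facet normal 0.0000 0.0000 1.0000
    outer loop
      vertex 21.57 13.00 16.18
      vertex 0.21 8.78 16.18
      vertex 3.49 2.90 16.18
    endloop
  endfacet
  facet normal 0.0000 0.0000 1.0000
    outer loop
      vertex 21.57 13.00 16.18
      vertex 3.49 2.90 16.18
      vertex 9.60 0.08 16.18
    endloop
  endfacet
  facet normal 0.0000 0.0000 1.0000
    outer loop
      vertex 21.57 13.00 16.18
      vertex 9.60 0.08 16.18
      vertex 16.20 1.38 16.18
    endloop
  endfacet
  facet normal 0.0000 0.0000 1.0000
    outer loop
      vertex 21.57 13.00 16.18
      vertex 16.20 1.38 16.18
      vertex 20.77 6.32 16.18
    endloop
  endfacet
  facet normal 0.8733 0.4872 0.0000
    outer loop
      vertex 21.57 13.00 0.00
      vertex 18.29 18.88 0.00
      vertex 18.29 18.88 16.18
    endloop
  endfacet
  facet normal 0.8733 0.4872 0.0000
    outer loop
      vertex 21.57 13.00 0.00
      vertex 18.29 18.88 16.18
      vertex 21.57 13.00 16.18
    endloop
  endfacet
  facet normal 0.4191 0.9080 0.0000
    outer loop
      vertex 18.29 18.88 0.00
      vertex 12.18 21.70 0.00
      vertex 12.18 21.70 16.18
    endloop
  endfacet
  facet normal 0.4191 0.9080 0.0000
    outer loop
      vertex 18.29 18.88 0.00
      vertex 12.18 21.70 16.18
      vertex 18.29 18.88 16.18
    endloop
  endfacet
  facet normal -0.1933 0.9811 0.0000
    outer loop
      vertex 12.18 21.70 0.00
      vertex 5.58 20.40 0.00
      vertex 5.58 20.40 16.18
    endloop
  endfacet
  facet normal -0.1933 0.9811 0.0000
    outer loop
      vertex 12.18 21.70 0.00
      vertex 5.58 20.40 16.18
      vertex 12.18 21.70 16.18
    endloop
  endfacet
  facet normal -0.7341 0.6791 0.0000
    outer loop
      vertex 5.58 20.40 0.00
      vertex 1.01 15.46 0.00
      vertex 1.01 15.46 16.18
    endloop
  endfacet
  facet normal -0.7341 0.6791 0.0000
    outer loop
      vertex 5.58 20.40 0.00
      vertex 1.01 15.46 16.18
      vertex 5.58 20.40 16.18
    endloop
  endfacet
  facet normal -0.9929 0.1189 0.0000
    outer loop
      vertex 1.01 15.46 0.00
      vertex 0.21 8.78 0.00
      vertex 0.21 8.78 16.18
    endloop
  endfacet
  facet normal -0.9929 0.1189 0.0000
    outer loop
      vertex 1.01 15.46 0.00
      vertex 0.21 8.78 16.18
      vertex 1.01 15.46 16.18
    endloop
  endfacet
  facet normal -0.8733 -0.4872 0.0000
    outer loop
      vertex 0.21 8.78 0.00
      vertex 3.49 2.90 0.00
      vertex 3.49 2.90 16.18
    endloop
  endfacet
  facet normal -0.8733 -0.4872 0.0000
    outer loop
      vertex 0.21 8.78 0.00
      vertex 3.49 2.90 16.18
      vertex 0.21 8.78 16.18
    endloop
  endfacet
  facet normal -0.4191 -0.9080 0.0000
    outer loop
      vertex 3.49 2.90 0.00
      vertex 9.60 0.08 0.00
      vertex 9.60 0.08 16.18
    endloop
  endfacet
  facet normal -0.4191 -0.9080 0.0000
    outer loop
      vertex 3.49 2.90 0.00
      vertex 9.60 0.08 16.18
      vertex 3.49 2.90 16.18
    endloop
  endfacet
  facet normal 0.1933 -0.9811 0.0000
    outer loop
      vertex 9.60 0.08 0.00
      vertex 16.20 1.38 0.00
      vertex 16.20 1.38 16.18
    endloop
  endfacet
  facet normal 0.1933 -0.9811 0.0000
    outer loop
      vertex 9.60 0.08 0.00
      vertex 16.20 1.38 16.18
      vertex 9.60 0.08 16.18
    endloop
  endfacet
  facet normal 0.7341 -0.6791 0.0000
    outer loop
      vertex 16.20 1.38 0.00
      vertex 20.77 6.32 0.00
      vertex 20.77 6.32 16.18
    endloop
  endfacet
  facet normal 0.7341 -0.6791 0.0000
    outer loop
      vertex 16.20 1.38 0.00
      vertex 20.77 6.32 16.18
      vertex 16.20 1.38 16.18
    endloop
  endfacet
  facet normal 0.9929 -0.1189 0.0000
    outer loop
      vertex 20.77 6.32 0.00
      vertex 21.57 13.00 0.00
      vertex 21.57 13.00 16.18
    endloop
  endfacet
  facet normal 0.9929 -0.1189 0.0000
    outer loop
      vertex 20.77 6.32 0.00
      vertex 21.57 13.00 16.18
      vertex 20.77 6.32 16.18
    endloop
  endfacet
endsolid part

The G0 Z moves step by Δz≈2.31 mm. Every layer's G1 loop is the same polygon, so the solid is a straight extrusion of it from z=0 to z≈16.2. Closing with flat bottom and top caps and triangulating gives 36 facets — a regular 10-sided prism (a cylinder approximated with 10 flat sides), circumscribed radius ≈ 10.9 mm, height ≈ 16.2 mm.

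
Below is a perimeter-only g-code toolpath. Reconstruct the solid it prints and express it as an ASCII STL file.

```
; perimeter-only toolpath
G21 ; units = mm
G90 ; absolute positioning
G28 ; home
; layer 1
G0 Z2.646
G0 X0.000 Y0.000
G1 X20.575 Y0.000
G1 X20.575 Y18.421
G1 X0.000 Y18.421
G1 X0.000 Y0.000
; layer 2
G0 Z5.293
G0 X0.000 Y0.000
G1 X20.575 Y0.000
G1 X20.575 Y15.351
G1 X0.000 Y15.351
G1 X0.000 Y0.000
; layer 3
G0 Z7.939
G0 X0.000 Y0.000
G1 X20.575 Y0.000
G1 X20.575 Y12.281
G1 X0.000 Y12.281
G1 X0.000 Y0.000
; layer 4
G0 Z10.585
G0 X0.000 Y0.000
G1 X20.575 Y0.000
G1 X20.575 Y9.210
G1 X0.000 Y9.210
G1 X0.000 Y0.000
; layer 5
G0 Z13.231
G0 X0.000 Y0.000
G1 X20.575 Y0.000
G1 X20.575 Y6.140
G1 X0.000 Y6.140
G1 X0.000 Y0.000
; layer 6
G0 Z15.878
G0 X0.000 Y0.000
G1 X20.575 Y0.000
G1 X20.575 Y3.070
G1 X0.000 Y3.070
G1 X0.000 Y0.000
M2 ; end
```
solid part
  facet normal 0.0000 0.0000 -1.0000
    outer loop
      vertex 20.575 21.491 0.000
      vertex 20.575 0.000 0.000
      vertex 0.000 0.000 0.000
    endloop
  endfacet
  facet normal 0.0000 0.0000 -1.0000
    outer loop
      vertex 0.000 21.491 0.000
      vertex 20.575 21.491 0.000
      vertex 0.000 0.000 0.000
    endloop
  endfacet
  facet normal 0.0000 -1.0000 0.0000
    outer loop
      vertex 0.000 0.000 0.000
      vertex 20.575 0.000 0.000
      vertex 20.575 0.000 18.524
    endloop
  endfacet
  facet normal 0.0000 -1.0000 0.0000
    outer loop
      vertex 0.000 0.000 0.000
      vertex 20.575 0.000 18.524
      vertex 0.000 0.000 18.524
    endloop
  endfacet
  facet normal 0.0000 0.6529 0.7575
    outer loop
      vertex 0.000 0.000 18.524
      vertex 20.575 0.000 18.524
      vertex 20.575 21.491 0.000
    endloop
  endfacet
  facet normal 0.0000 0.6529 0.7575
    outer loop
      vertex 0.000 0.000 18.524
      vertex 20.575 21.491 0.000
      vertex 0.000 21.491 0.000
    endloop
  endfacet
  facet normal -1.0000 0.0000 0.0000
    outer loop
      vertex 0.000 0.000 18.524
      vertex 0.000 21.491 0.000
      vertex 0.000 0.000 0.000
    endloop
  endfacet
  facet normal 1.0000 0.0000 0.0000
    outer loop
      vertex 20.575 0.000 0.000
      vertex 20.575 21.491 0.000
      vertex 20.575 0.000 18.524
    endloop
  endfacet
endsolid part

The G0 Z moves step by Δz≈2.646 mm. The G1 loops shrink linearly with z, so the solid tapers from its base footprint up to z≈18.5. Closing with a flat bottom cap and the tapered top and triangulating gives 8 facets — a wedge (ramp): 20.6 × 21.5 mm base, rising to 18.5 mm along the y=0 edge and sloping linearly to z=0 at y=21.5.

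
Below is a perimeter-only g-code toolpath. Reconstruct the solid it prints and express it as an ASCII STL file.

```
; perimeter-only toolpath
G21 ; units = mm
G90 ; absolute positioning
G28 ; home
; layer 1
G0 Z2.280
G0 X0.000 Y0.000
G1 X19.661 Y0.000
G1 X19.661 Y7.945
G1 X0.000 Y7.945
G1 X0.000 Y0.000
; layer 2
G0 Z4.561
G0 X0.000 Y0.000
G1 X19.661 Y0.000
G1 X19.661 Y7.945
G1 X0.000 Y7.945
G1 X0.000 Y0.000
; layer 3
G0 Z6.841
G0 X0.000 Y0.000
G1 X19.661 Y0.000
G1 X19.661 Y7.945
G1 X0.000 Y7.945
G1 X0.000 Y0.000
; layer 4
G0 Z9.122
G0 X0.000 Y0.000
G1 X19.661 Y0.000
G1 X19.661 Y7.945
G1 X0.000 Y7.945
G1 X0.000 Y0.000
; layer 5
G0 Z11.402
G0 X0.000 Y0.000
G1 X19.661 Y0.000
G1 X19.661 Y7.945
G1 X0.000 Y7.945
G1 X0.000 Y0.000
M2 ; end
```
solid part
  facet normal 0.0000 0.0000 -1.0000
    outer loop
      vertex 19.661 7.945 0.000
      vertex 19.661 0.000 0.000
      vertex 0.000 0.000 0.000
    endloop
  endfacet
  facet normal 0.0000 0.0000 -1.0000
    outer loop
      vertex 0.000 7.945 0.000
      vertex 19.661 7.945 0.000
      vertex 0.000 0.000 0.000
    endloop
  endfacet
  facet normal 0.0000 0.0000 1.0000
    outer loop
      vertex 0.000 0.000 11.402
      vertex 19.661 0.000 11.402
      vertex 19.661 7.945 11.402
    endloop
  endfacet
  facet normal 0.0000 0.0000 1.0000
    outer loop
      vertex 0.000 0.000 11.402
      vertex 19.661 7.945 11.402
      vertex 0.000 7.945 11.402
    endloop
  endfacet
  facet normal 0.0000 -1.0000 0.0000
    outer loop
      vertex 0.000 0.000 0.000
      vertex 19.661 0.000 0.000
      vertex 19.661 0.000 11.402
    endloop
  endfacet
  facet normal 0.0000 -1.0000 0.0000
    outer loop
      vertex 0.000 0.000 0.000
      vertex 19.661 0.000 11.402
      vertex 0.000 0.000 11.402
    endloop
  endfacet
  facet normal 0.0000 1.0000 0.0000
    outer loop
      vertex 19.661 7.945 11.402
      vertex 19.661 7.945 0.000
      vertex 0.000 7.945 0.000
    endloop
  endfacet
  facet normal 0.0000 1.0000 0.0000
    outer loop
      vertex 0.000 7.945 11.402
      vertex 19.661 7.945 11.402
      vertex 0.000 7.945 0.000
    endloop
  endfacet
  facet normal -1.0000 0.0000 0.0000
    outer loop
      vertex 0.000 7.945 11.402
      vertex 0.000 7.945 0.000
      vertex 0.000 0.000 0.000
    endloop
  endfacet
  facet normal -1.0000 0.0000 0.0000
    outer loop
      vertex 0.000 0.000 11.402
      vertex 0.000 7.945 11.402
      vertex 0.000 0.000 0.000
    endloop
  endfacet
  facet normal 1.0000 0.0000 0.0000
    outer loop
      vertex 19.661 0.000 0.000
      vertex 19.661 7.945 0.000
      vertex 19.661 7.945 11.402
    endloop
  endfacet
  facet normal 1.0000 0.0000 0.0000
    outer loop
      vertex 19.661 0.000 0.000
      vertex 19.661 7.945 11.402
      vertex 19.661 0.000 11.402
    endloop
  endfacet
endsolid part

The G0 Z moves step by Δz≈2.280 mm. Every layer's G1 loop is the same polygon, so the solid is a straight extrusion of it from z=0 to z≈11.4. Closing with flat bottom and top caps and triangulating gives 12 facets — a rectangular box, roughly 19.7 × 7.95 mm footprint and 11.4 mm tall.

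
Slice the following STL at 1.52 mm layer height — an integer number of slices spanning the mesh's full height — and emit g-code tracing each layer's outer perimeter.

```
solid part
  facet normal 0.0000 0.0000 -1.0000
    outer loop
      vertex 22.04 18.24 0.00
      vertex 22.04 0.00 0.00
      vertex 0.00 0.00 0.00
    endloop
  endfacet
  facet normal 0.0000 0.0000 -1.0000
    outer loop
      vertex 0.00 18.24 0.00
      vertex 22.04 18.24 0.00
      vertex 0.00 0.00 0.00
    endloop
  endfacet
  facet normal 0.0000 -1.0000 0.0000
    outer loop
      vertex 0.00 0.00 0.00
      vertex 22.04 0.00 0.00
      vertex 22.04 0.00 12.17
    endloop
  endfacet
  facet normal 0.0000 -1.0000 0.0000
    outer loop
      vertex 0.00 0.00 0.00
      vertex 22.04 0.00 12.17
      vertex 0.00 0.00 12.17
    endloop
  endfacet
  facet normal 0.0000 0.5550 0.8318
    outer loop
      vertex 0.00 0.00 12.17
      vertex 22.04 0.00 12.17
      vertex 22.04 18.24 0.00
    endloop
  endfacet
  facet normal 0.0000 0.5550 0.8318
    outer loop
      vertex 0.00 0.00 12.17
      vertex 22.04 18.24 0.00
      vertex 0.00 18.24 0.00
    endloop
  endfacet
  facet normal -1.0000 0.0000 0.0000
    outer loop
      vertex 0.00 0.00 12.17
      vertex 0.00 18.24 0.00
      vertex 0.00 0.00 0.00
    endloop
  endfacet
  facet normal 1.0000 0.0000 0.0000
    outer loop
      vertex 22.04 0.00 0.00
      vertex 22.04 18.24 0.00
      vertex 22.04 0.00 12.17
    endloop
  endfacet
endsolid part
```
; perimeter-only toolpath
G21 ; units = mm
G90 ; absolute positioning
G28 ; home
; layer 1
G0 Z1.52
G0 X0.00 Y0.00
G1 X22.04 Y0.00
G1 X22.04 Y15.96
G1 X0.00 Y15.96
G1 X0.00 Y0.00
; layer 2
G0 Z3.04
G0 X0.00 Y0.00
G1 X22.04 Y0.00
G1 X22.04 Y13.68
G1 X0.00 Y13.68
G1 X0.00 Y0.00
; layer 3
G0 Z4.56
G0 X0.00 Y0.00
G1 X22.04 Y0.00
G1 X22.04 Y11.40
G1 X0.00 Y11.40
G1 X0.00 Y0.00
; layer 4
G0 Z6.08
G0 X0.00 Y0.00
G1 X22.04 Y0.00
G1 X22.04 Y9.12
G1 X0.00 Y9.12
G1 X0.00 Y0.00
; layer 5
G0 Z7.61
G0 X0.00 Y0.00
G1 X22.04 Y0.00
G1 X22.04 Y6.84
G1 X0.00 Y6.84
G1 X0.00 Y0.00
; layer 6
G0 Z9.13
G0 X0.00 Y0.00
G1 X22.04 Y0.00
G1 X22.04 Y4.56
G1 X0.00 Y4.56
G1 X0.00 Y0.00
; layer 7
G0 Z10.65
G0 X0.00 Y0.00
G1 X22.04 Y0.00
G1 X22.04 Y2.28
G1 X0.00 Y2.28
G1 X0.00 Y0.00
M2 ; end

The solid is a wedge (ramp): 22 × 18.2 mm base, rising to 12.2 mm along the y=0 edge and sloping linearly to z=0 at y=18.2. Slicing at Δz = 1.52 mm — 8 equal slices spanning the solid's height, so layer i sits at z = i·h/8 — gives 7 non-empty perimeters. Each is a 4-segment closed polygon; G0 lifts to the layer z and rapids to the start vertex, then G1 traces the edges. The cross-section shrinks linearly with z (the slice at the apex is degenerate and omitted).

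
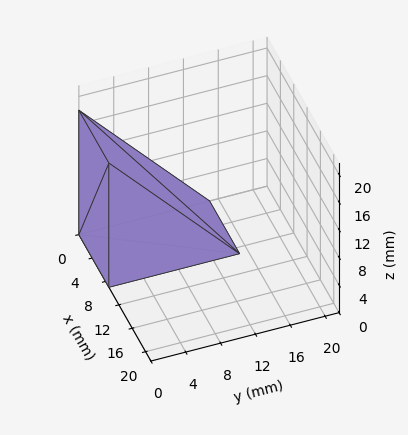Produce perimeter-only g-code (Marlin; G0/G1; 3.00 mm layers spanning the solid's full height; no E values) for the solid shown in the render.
Reading the render: the shape is a wedge (ramp): 9 × 15 mm base, rising to 18 mm along the y=0 edge and sloping linearly to z=0 at y=15 (dimensions read to the nearest mm from the axis ticks). For the g-code, the solid's height is divided into equal slices at the stated Δz and each level perimeter traced with G1 moves after a G0 lift.

; perimeter-only toolpath
G21 ; units = mm
G90 ; absolute positioning
G28 ; home
; layer 1
G0 Z3.00
G0 X0.00 Y0.00
G1 X9.00 Y0.00
G1 X9.00 Y12.50
G1 X0.00 Y12.50
G1 X0.00 Y0.00
; layer 2
G0 Z6.00
G0 X0.00 Y0.00
G1 X9.00 Y0.00
G1 X9.00 Y10.00
G1 X0.00 Y10.00
G1 X0.00 Y0.00
; layer 3
G0 Z9.00
G0 X0.00 Y0.00
G1 X9.00 Y0.00
G1 X9.00 Y7.50
G1 X0.00 Y7.50
G1 X0.00 Y0.00
; layer 4
G0 Z12.00
G0 X0.00 Y0.00
G1 X9.00 Y0.00
G1 X9.00 Y5.00
G1 X0.00 Y5.00
G1 X0.00 Y0.00
; layer 5
G0 Z15.00
G0 X0.00 Y0.00
G1 X9.00 Y0.00
G1 X9.00 Y2.50
G1 X0.00 Y2.50
G1 X0.00 Y0.00
M2 ; end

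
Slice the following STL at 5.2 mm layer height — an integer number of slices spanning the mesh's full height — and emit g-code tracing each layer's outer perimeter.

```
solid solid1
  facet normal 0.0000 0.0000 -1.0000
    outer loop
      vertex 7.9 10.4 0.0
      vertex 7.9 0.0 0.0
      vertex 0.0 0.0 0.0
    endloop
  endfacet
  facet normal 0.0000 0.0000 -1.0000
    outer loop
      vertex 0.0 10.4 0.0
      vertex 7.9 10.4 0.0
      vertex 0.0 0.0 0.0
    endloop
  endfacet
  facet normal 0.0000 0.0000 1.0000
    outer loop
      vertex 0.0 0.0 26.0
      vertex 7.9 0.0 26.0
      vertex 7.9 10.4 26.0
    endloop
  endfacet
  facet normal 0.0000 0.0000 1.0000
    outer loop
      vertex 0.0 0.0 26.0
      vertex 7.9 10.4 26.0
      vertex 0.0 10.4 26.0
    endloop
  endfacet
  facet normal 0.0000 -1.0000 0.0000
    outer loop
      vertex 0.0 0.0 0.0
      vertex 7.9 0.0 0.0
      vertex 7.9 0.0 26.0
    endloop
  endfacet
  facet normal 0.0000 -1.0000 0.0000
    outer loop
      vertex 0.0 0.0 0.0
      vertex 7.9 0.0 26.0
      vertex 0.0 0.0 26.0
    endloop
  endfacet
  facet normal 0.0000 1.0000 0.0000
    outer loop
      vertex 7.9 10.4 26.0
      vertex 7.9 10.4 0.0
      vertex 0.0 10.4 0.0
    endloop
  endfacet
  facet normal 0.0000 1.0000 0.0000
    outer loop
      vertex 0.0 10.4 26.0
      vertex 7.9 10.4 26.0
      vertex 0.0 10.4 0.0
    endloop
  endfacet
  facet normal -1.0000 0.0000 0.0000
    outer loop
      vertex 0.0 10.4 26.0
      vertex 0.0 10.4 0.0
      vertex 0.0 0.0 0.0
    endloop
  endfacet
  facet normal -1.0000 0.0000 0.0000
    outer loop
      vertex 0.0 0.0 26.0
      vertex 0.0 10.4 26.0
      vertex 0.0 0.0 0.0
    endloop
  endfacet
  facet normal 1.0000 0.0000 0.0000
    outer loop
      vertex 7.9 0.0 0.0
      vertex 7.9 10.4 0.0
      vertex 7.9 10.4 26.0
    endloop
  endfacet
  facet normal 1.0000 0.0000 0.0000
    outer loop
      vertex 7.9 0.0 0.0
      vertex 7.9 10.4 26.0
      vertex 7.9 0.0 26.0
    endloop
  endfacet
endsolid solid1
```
; perimeter-only toolpath
G21 ; units = mm
G90 ; absolute positioning
G28 ; home
; layer 1
G0 Z5.2
G0 X0.0 Y0.0
G1 X7.9 Y0.0
G1 X7.9 Y10.4
G1 X0.0 Y10.4
G1 X0.0 Y0.0
; layer 2
G0 Z10.4
G0 X0.0 Y0.0
G1 X7.9 Y0.0
G1 X7.9 Y10.4
G1 X0.0 Y10.4
G1 X0.0 Y0.0
; layer 3
G0 Z15.6
G0 X0.0 Y0.0
G1 X7.9 Y0.0
G1 X7.9 Y10.4
G1 X0.0 Y10.4
G1 X0.0 Y0.0
; layer 4
G0 Z20.8
G0 X0.0 Y0.0
G1 X7.9 Y0.0
G1 X7.9 Y10.4
G1 X0.0 Y10.4
G1 X0.0 Y0.0
; layer 5
G0 Z26.0
G0 X0.0 Y0.0
G1 X7.9 Y0.0
G1 X7.9 Y10.4
G1 X0.0 Y10.4
G1 X0.0 Y0.0
M2 ; end

The solid is a rectangular box, roughly 7.9 × 10.4 mm footprint and 26 mm tall. Slicing at Δz = 5.2 mm — 5 equal slices spanning the solid's height, so layer i sits at z = i·h/5 — gives 5 non-empty perimeters. Each is a 4-segment closed polygon; G0 lifts to the layer z and rapids to the start vertex, then G1 traces the edges.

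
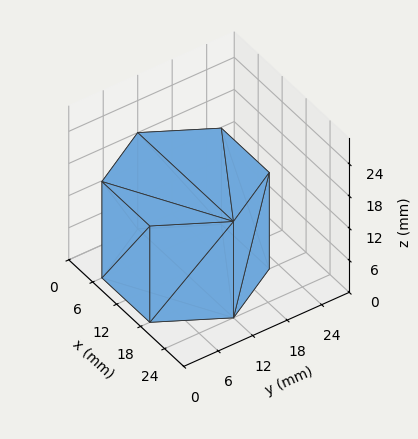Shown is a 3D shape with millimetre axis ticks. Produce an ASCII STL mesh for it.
Reading the render: the shape is a regular 6-sided prism (a cylinder approximated with 6 flat sides), circumscribed radius ≈ 12 mm, height ≈ 18 mm (dimensions read to the nearest mm from the axis ticks). For the STL, each face is triangulated and given an outward normal.

solid part
  facet normal 0.0000 0.0000 -1.0000
    outer loop
      vertex 6.00 22.39 0.00
      vertex 18.00 22.39 0.00
      vertex 24.00 12.00 0.00
    endloop
  endfacet
  facet normal 0.0000 0.0000 -1.0000
    outer loop
      vertex 0.00 12.00 0.00
      vertex 6.00 22.39 0.00
      vertex 24.00 12.00 0.00
    endloop
  endfacet
  facet normal 0.0000 0.0000 -1.0000
    outer loop
      vertex 6.00 1.61 0.00
      vertex 0.00 12.00 0.00
      vertex 24.00 12.00 0.00
    endloop
  endfacet
  facet normal 0.0000 0.0000 -1.0000
    outer loop
      vertex 18.00 1.61 0.00
      vertex 6.00 1.61 0.00
      vertex 24.00 12.00 0.00
    endloop
  endfacet
  facet normal 0.0000 0.0000 1.0000
    outer loop
      vertex 24.00 12.00 18.00
      vertex 18.00 22.39 18.00
      vertex 6.00 22.39 18.00
    endloop
  endfacet
  facet normal 0.0000 0.0000 1.0000
    outer loop
      vertex 24.00 12.00 18.00
      vertex 6.00 22.39 18.00
      vertex 0.00 12.00 18.00
    endloop
  endfacet
  facet normal 0.0000 0.0000 1.0000
    outer loop
      vertex 24.00 12.00 18.00
      vertex 0.00 12.00 18.00
      vertex 6.00 1.61 18.00
    endloop
  endfacet
  facet normal 0.0000 0.0000 1.0000
    outer loop
      vertex 24.00 12.00 18.00
      vertex 6.00 1.61 18.00
      vertex 18.00 1.61 18.00
    endloop
  endfacet
  facet normal 0.8660 0.5001 0.0000
    outer loop
      vertex 24.00 12.00 0.00
      vertex 18.00 22.39 0.00
      vertex 18.00 22.39 18.00
    endloop
  endfacet
  facet normal 0.8660 0.5001 0.0000
    outer loop
      vertex 24.00 12.00 0.00
      vertex 18.00 22.39 18.00
      vertex 24.00 12.00 18.00
    endloop
  endfacet
  facet normal 0.0000 1.0000 0.0000
    outer loop
      vertex 18.00 22.39 0.00
      vertex 6.00 22.39 0.00
      vertex 6.00 22.39 18.00
    endloop
  endfacet
  facet normal 0.0000 1.0000 0.0000
    outer loop
      vertex 18.00 22.39 0.00
      vertex 6.00 22.39 18.00
      vertex 18.00 22.39 18.00
    endloop
  endfacet
  facet normal -0.8660 0.5001 0.0000
    outer loop
      vertex 6.00 22.39 0.00
      vertex 0.00 12.00 0.00
      vertex 0.00 12.00 18.00
    endloop
  endfacet
  facet normal -0.8660 0.5001 0.0000
    outer loop
      vertex 6.00 22.39 0.00
      vertex 0.00 12.00 18.00
      vertex 6.00 22.39 18.00
    endloop
  endfacet
  facet normal -0.8660 -0.5001 0.0000
    outer loop
      vertex 0.00 12.00 0.00
      vertex 6.00 1.61 0.00
      vertex 6.00 1.61 18.00
    endloop
  endfacet
  facet normal -0.8660 -0.5001 0.0000
    outer loop
      vertex 0.00 12.00 0.00
      vertex 6.00 1.61 18.00
      vertex 0.00 12.00 18.00
    endloop
  endfacet
  facet normal 0.0000 -1.0000 0.0000
    outer loop
      vertex 6.00 1.61 0.00
      vertex 18.00 1.61 0.00
      vertex 18.00 1.61 18.00
    endloop
  endfacet
  facet normal 0.0000 -1.0000 0.0000
    outer loop
      vertex 6.00 1.61 0.00
      vertex 18.00 1.61 18.00
      vertex 6.00 1.61 18.00
    endloop
  endfacet
  facet normal 0.8660 -0.5001 0.0000
    outer loop
      vertex 18.00 1.61 0.00
      vertex 24.00 12.00 0.00
      vertex 24.00 12.00 18.00
    endloop
  endfacet
  facet normal 0.8660 -0.5001 0.0000
    outer loop
      vertex 18.00 1.61 0.00
      vertex 24.00 12.00 18.00
      vertex 18.00 1.61 18.00
    endloop
  endfacet
endsolid part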